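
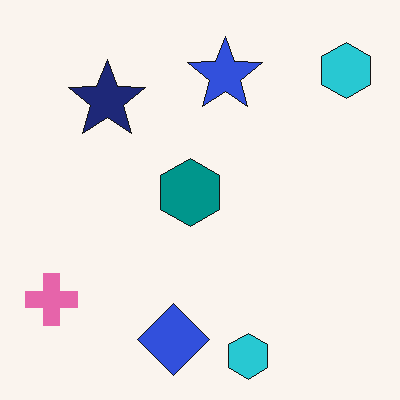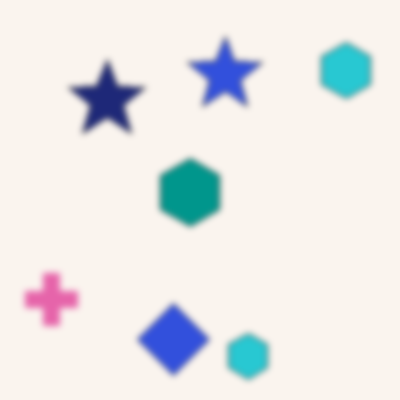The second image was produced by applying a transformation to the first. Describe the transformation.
This is the original image noticeably gaussian-blurred.

Shape edges and outlines are uniformly softened across the whole image.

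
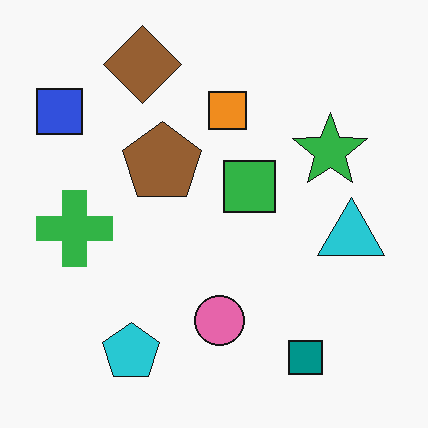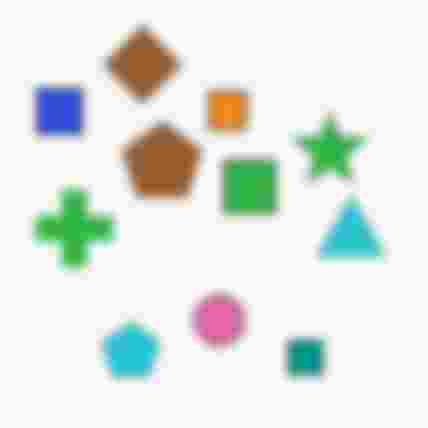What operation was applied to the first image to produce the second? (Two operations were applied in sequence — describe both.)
The second image is the first moderately blurred, then degraded with heavy JPEG compression.

Shape edges and outlines are uniformly softened across the whole image. Blocky 8×8 compression artifacts appear around shape edges and the flat background shows ringing — characteristic JPEG degradation.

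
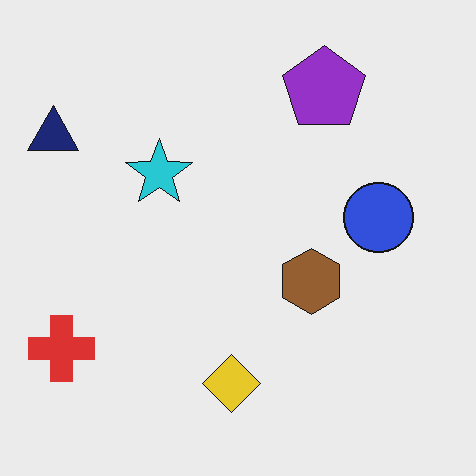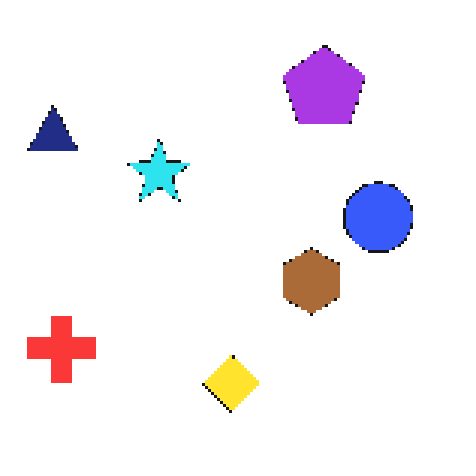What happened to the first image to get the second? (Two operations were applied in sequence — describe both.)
The second image is the first lightly pixelated (a mild mosaic effect), then brightened a little.

Shapes are reduced to large square blocks; fine edges and outlines are lost — a downscale-then-upscale (mosaic) effect. Every pixel — background and shapes alike — is uniformly brightened.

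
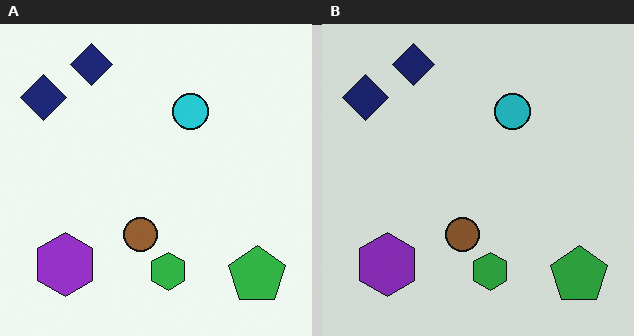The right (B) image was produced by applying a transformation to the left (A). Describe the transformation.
The image was darkened a little.

Every pixel — background and shapes alike — is uniformly darkened.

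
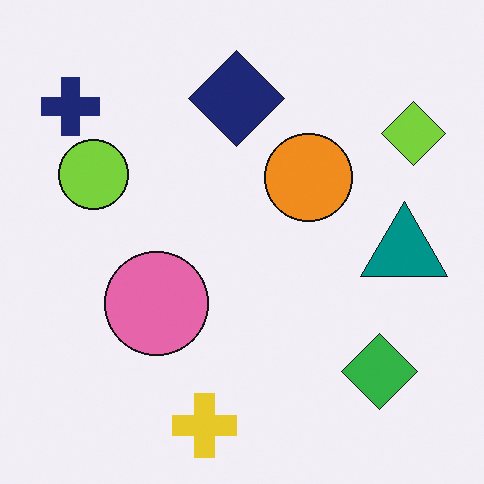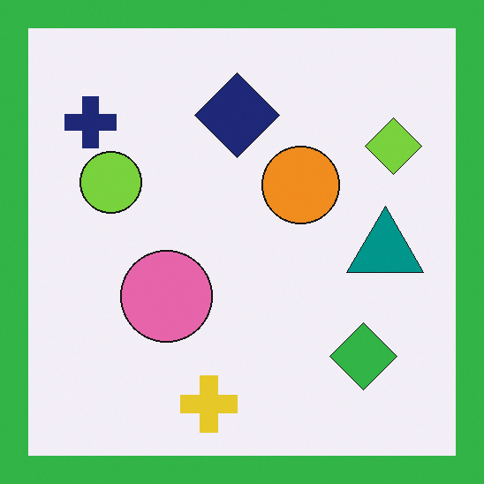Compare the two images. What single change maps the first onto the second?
The second image is the first framed with a green border.

A solid green frame runs around the edge of the second image, with the content slightly shrunk inside it.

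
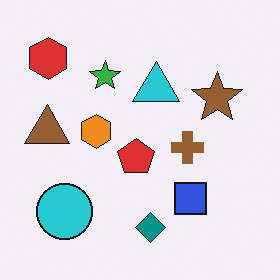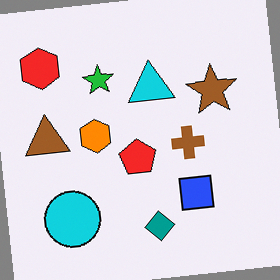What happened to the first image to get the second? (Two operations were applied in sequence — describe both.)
The transformation is: rotated counter-clockwise by a slight angle, then slightly oversaturated.

Every shape is tilted by the same angle and the image corners show triangular fill wedges — a whole-image rotation by a non-right angle. All colors are more vivid — a global saturation change.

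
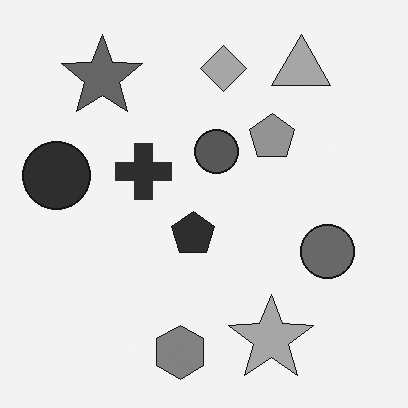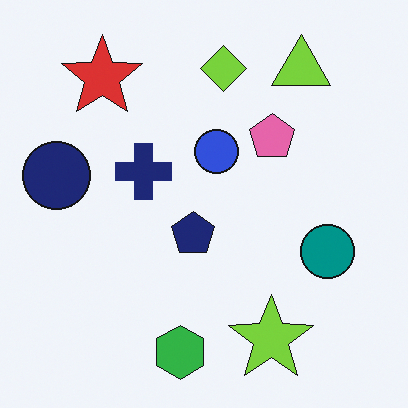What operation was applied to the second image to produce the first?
The transformation is: converted to grayscale.

All color is removed — every shape is now a shade of grey.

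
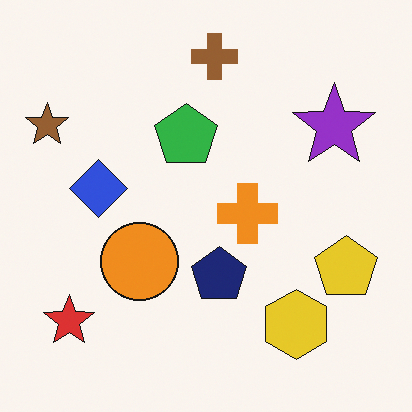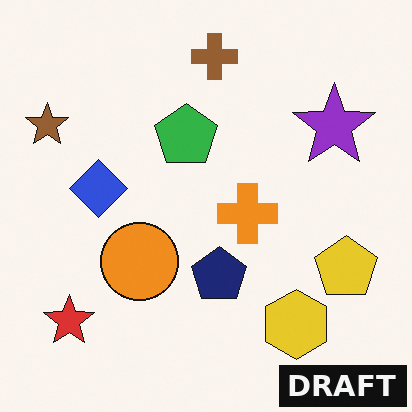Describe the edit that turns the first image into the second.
The second image is the first watermarked with the text "DRAFT" in the lower-right corner.

A dark label reading "DRAFT" appears in the lower-right corner.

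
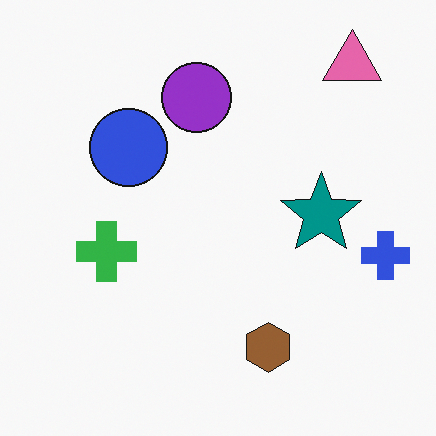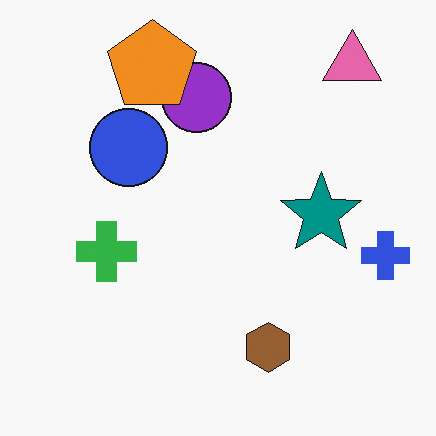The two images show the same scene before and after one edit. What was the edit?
It was overlaid with an additional orange pentagon.

An orange pentagon appears in the second image that is absent from the first.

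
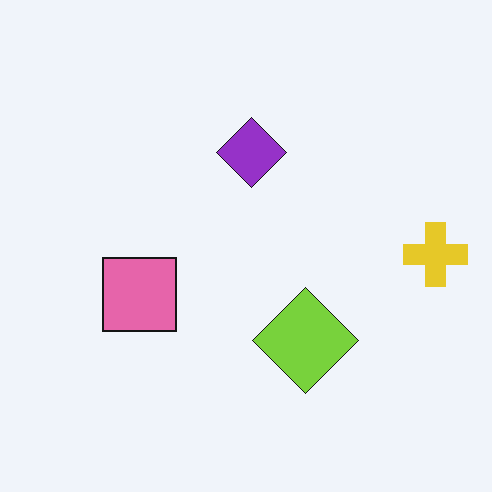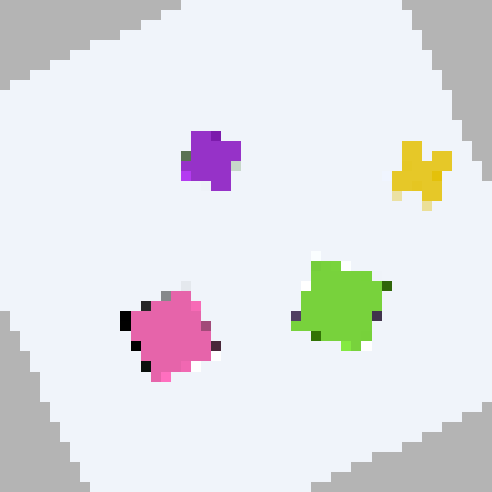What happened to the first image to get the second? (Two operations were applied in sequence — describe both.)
The transformation is: rotated counter-clockwise by a moderate amount, then coarsely pixelated.

Every shape is tilted by the same angle and the image corners show triangular fill wedges — a whole-image rotation by a non-right angle. Shapes are reduced to large square blocks; fine edges and outlines are lost — a downscale-then-upscale (mosaic) effect.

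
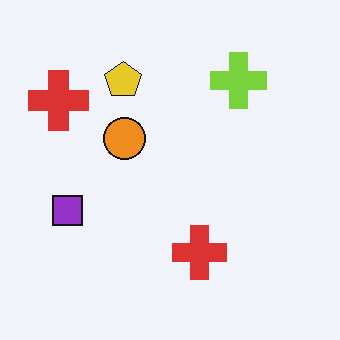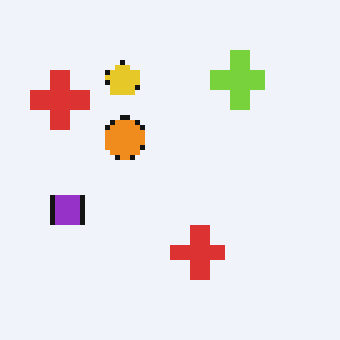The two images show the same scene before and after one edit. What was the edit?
It was lightly pixelated (a mild mosaic effect).

Shapes are reduced to large square blocks; fine edges and outlines are lost — a downscale-then-upscale (mosaic) effect.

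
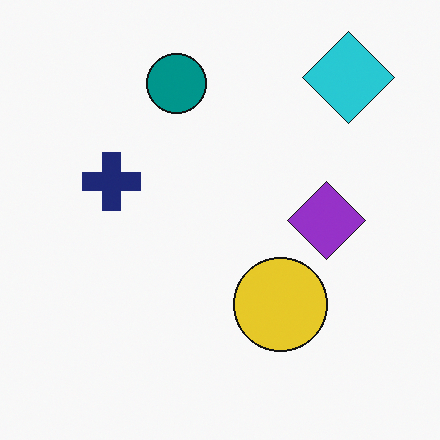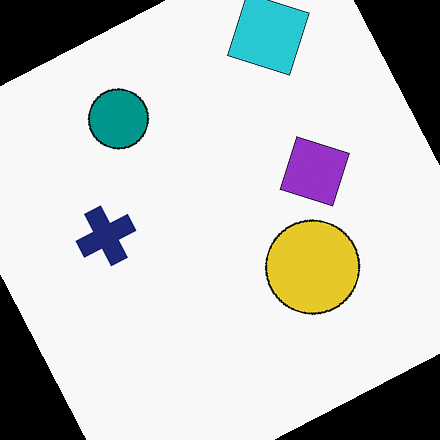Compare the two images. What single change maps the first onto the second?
The transformation is: rotated counter-clockwise by a clearly visible amount.

Every shape is tilted by the same angle and the image corners show triangular fill wedges — a whole-image rotation by a non-right angle.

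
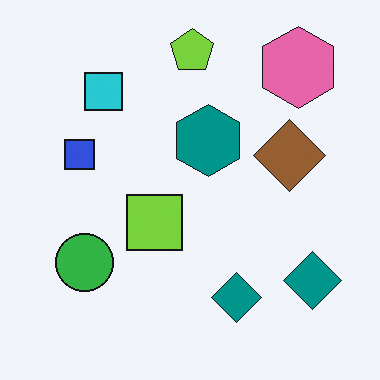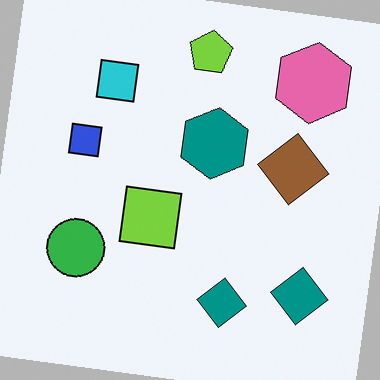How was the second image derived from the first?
The second image is the first rotated clockwise by a slight angle.

Every shape is tilted by the same angle and the image corners show triangular fill wedges — a whole-image rotation by a non-right angle.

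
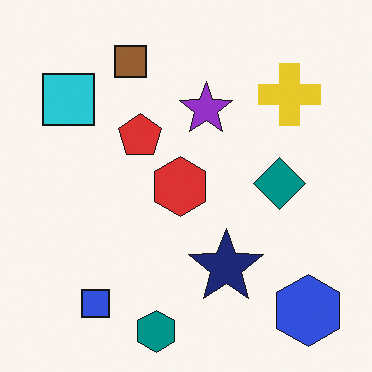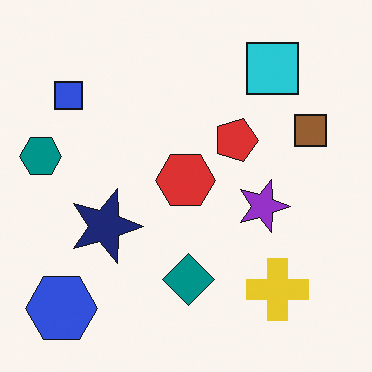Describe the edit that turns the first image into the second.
Rotated 90° clockwise.

The blue hexagon sits in the bottom-right of the first image and the bottom-left of the second — consistent with a whole-image 90° clockwise rotation.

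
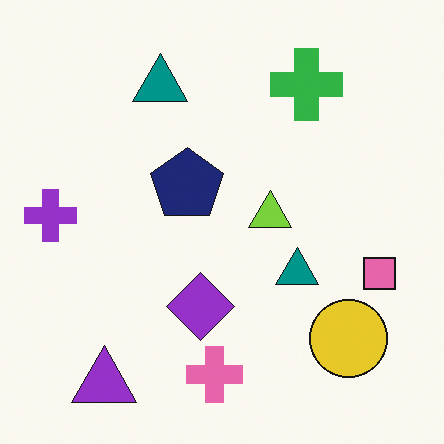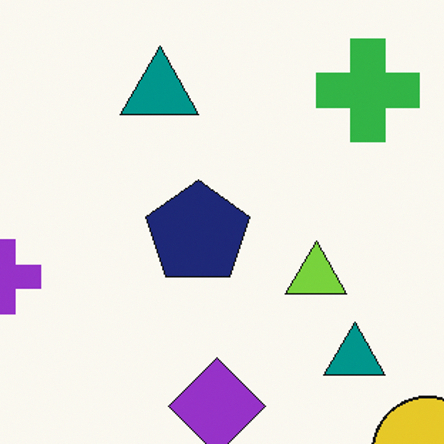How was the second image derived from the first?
This is the original image cropped slightly and scaled back up.

The visible shapes are larger and the field of view is narrower; shapes near the original edges may be partly or wholly outside the frame — a crop-and-rescale.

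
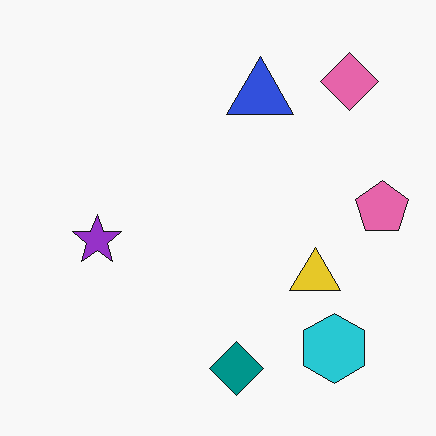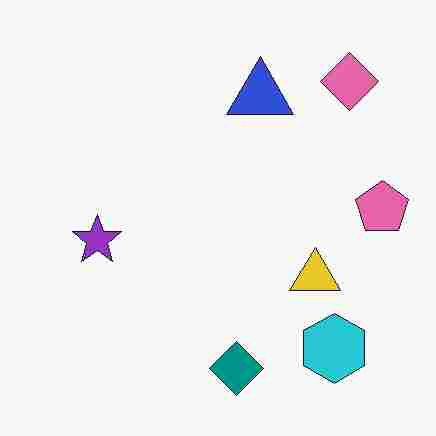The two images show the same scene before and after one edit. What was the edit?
Degraded with heavy JPEG compression.

Blocky 8×8 compression artifacts appear around shape edges and the flat background shows ringing — characteristic JPEG degradation.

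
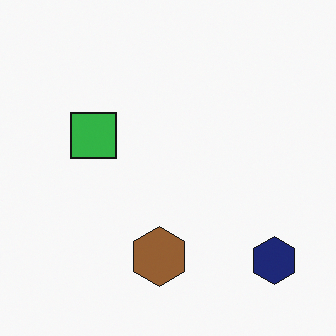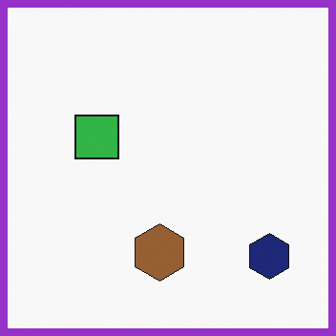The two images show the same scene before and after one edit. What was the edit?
Framed with a purple border.

A solid purple frame runs around the edge of the second image, with the content slightly shrunk inside it.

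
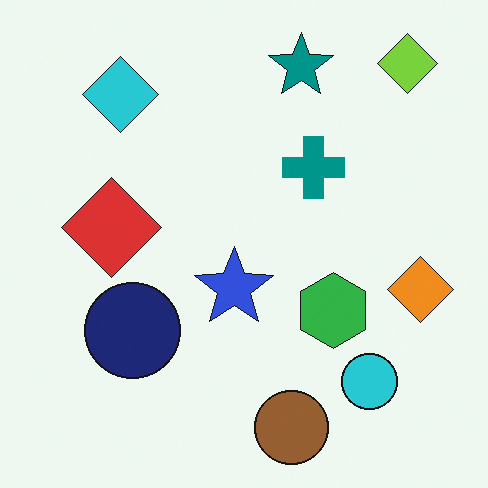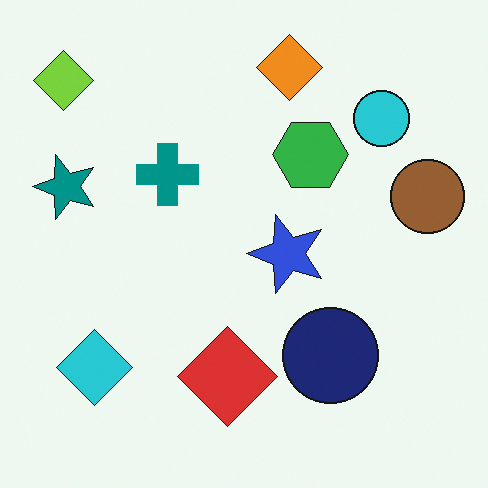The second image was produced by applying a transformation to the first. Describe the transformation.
The image was rotated 90° counter-clockwise.

The lime diamond sits in the top-right of the first image and the top-left of the second — consistent with a whole-image 90° counter-clockwise rotation.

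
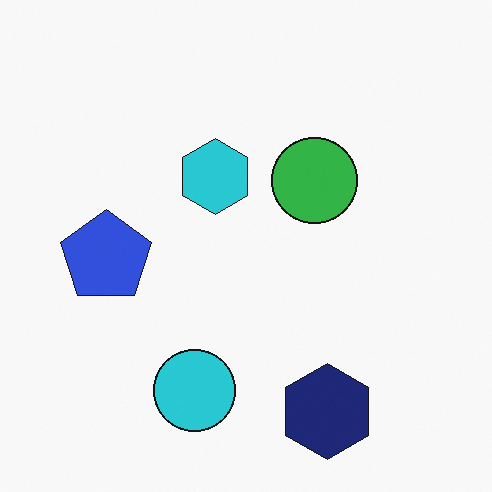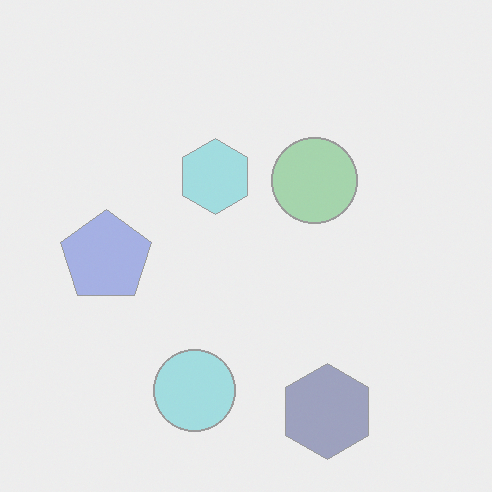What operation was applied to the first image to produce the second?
The second image is the first washed out (contrast reduced).

Tones are pushed toward mid-grey across the whole image — a global contrast change.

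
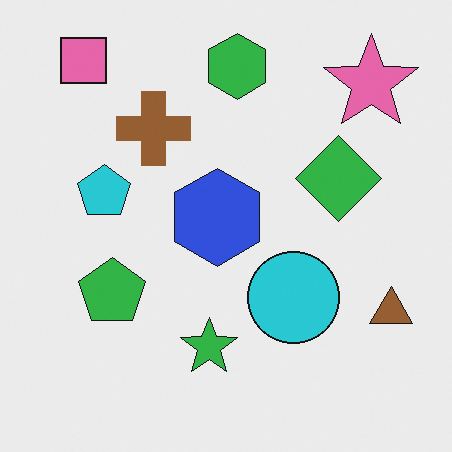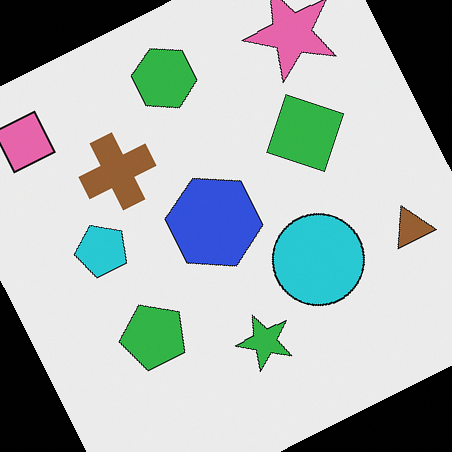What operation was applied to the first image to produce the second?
Rotated counter-clockwise by a clearly visible amount.

Every shape is tilted by the same angle and the image corners show triangular fill wedges — a whole-image rotation by a non-right angle.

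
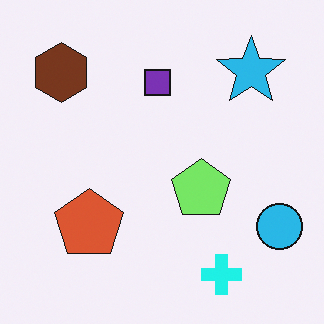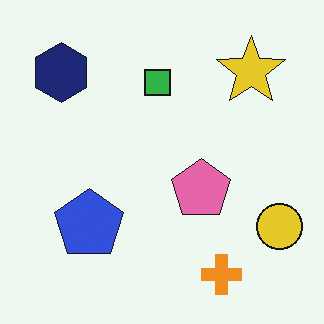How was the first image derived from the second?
The transformation is: hue-shifted through roughly a third of the color wheel.

Every shape's color has rotated by the same amount around the hue wheel — a uniform hue shift.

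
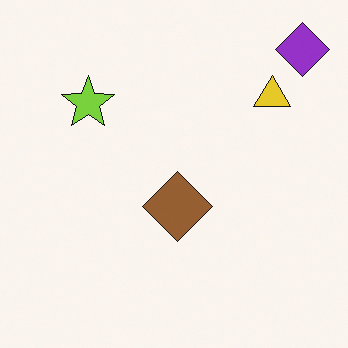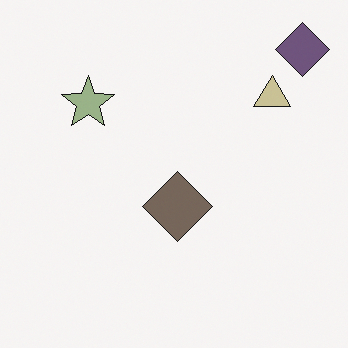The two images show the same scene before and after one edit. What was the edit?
The second image is the first heavily desaturated.

All colors are more muted and greyish — a global saturation change.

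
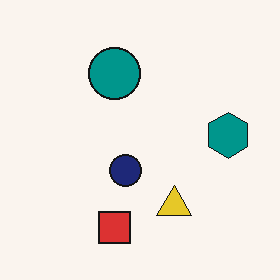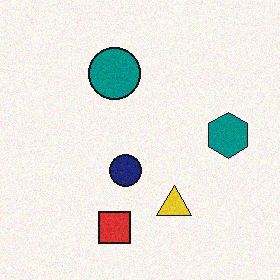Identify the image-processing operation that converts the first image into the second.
This is the original image degraded with a light layer of grain.

Random speckle covers the whole image, including the flat background.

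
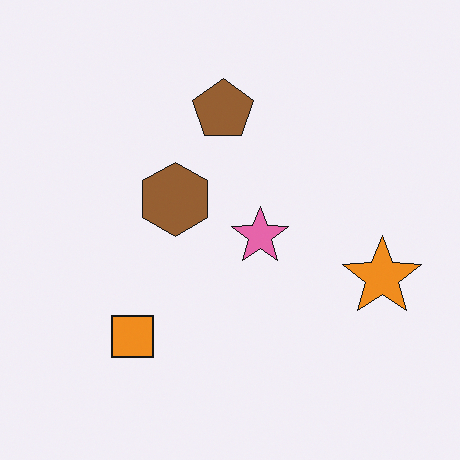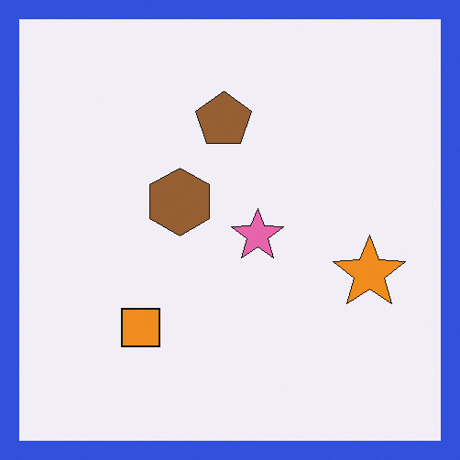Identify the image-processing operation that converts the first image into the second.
The transformation is: framed with a blue border.

A solid blue frame runs around the edge of the second image, with the content slightly shrunk inside it.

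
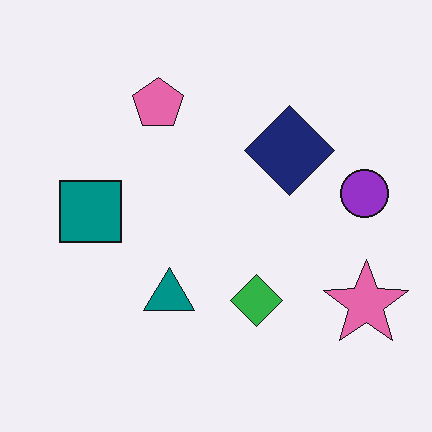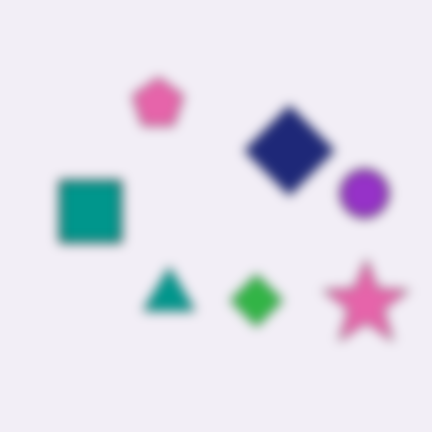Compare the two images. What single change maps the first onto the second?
The transformation is: strongly gaussian-blurred.

Shape edges and outlines are uniformly softened across the whole image.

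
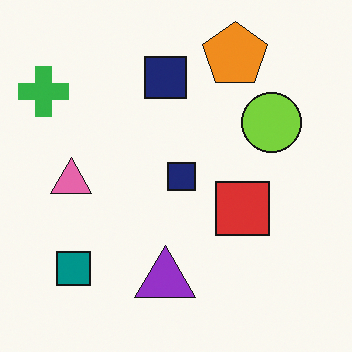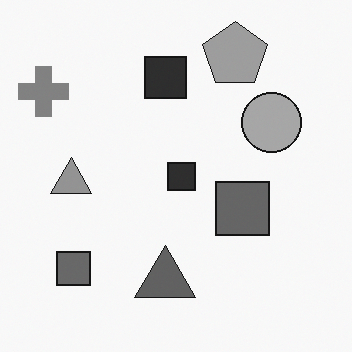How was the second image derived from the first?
The second image is the first converted to grayscale.

All color is removed — every shape is now a shade of grey.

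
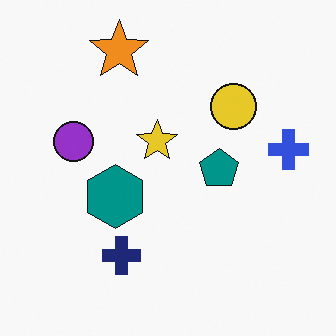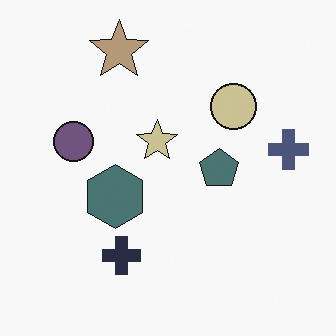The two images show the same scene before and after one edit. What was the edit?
The second image is the first heavily desaturated.

All colors are more muted and greyish — a global saturation change.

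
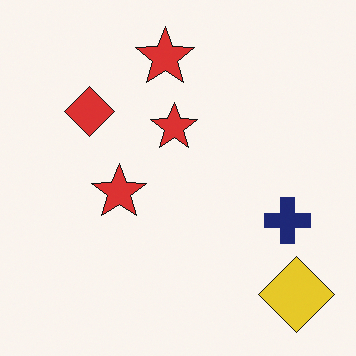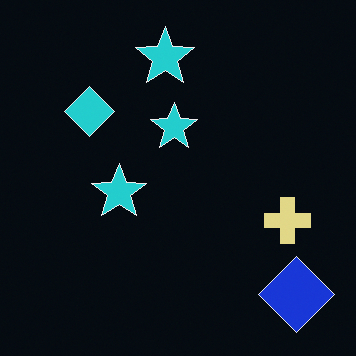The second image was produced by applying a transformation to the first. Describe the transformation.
The second image is the first color-inverted (negative).

The light background has become dark and every shape's color is its complement — a photographic negative.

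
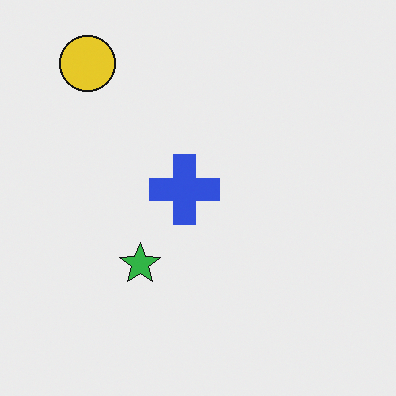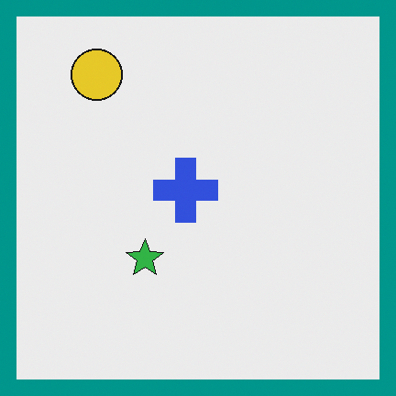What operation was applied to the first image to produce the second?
The transformation is: framed with a teal border.

A solid teal frame runs around the edge of the second image, with the content slightly shrunk inside it.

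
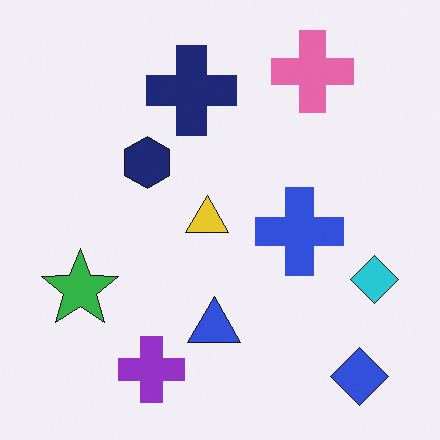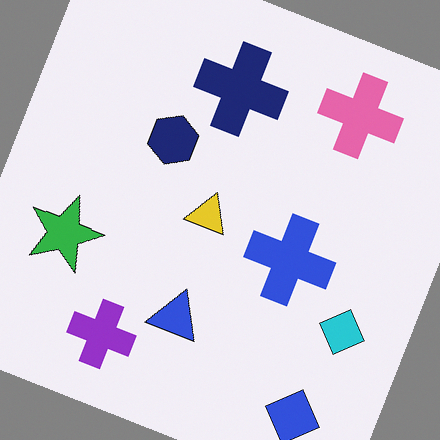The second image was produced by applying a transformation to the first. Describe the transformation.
This is the original image rotated clockwise by a clearly visible amount.

Every shape is tilted by the same angle and the image corners show triangular fill wedges — a whole-image rotation by a non-right angle.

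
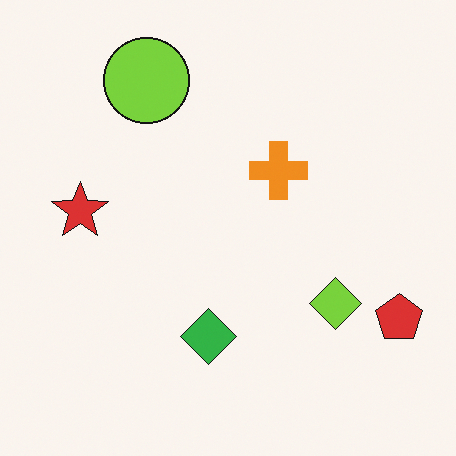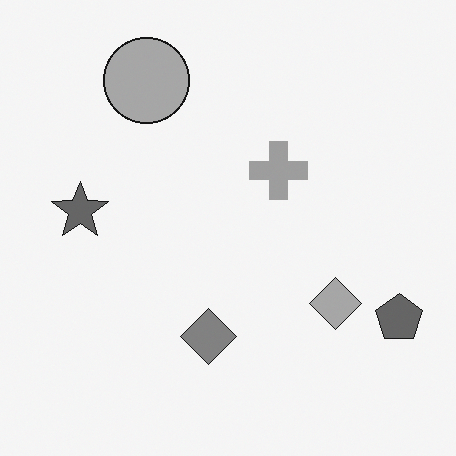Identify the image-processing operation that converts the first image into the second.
The second image is the first converted to grayscale.

All color is removed — every shape is now a shade of grey.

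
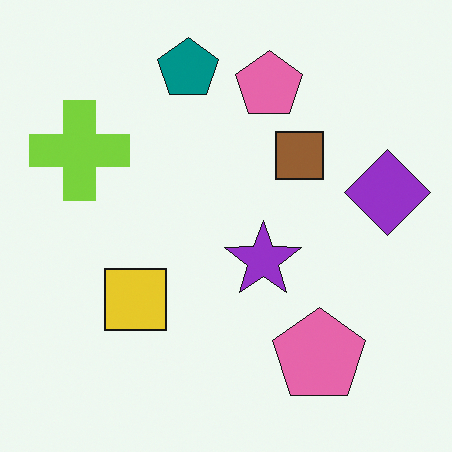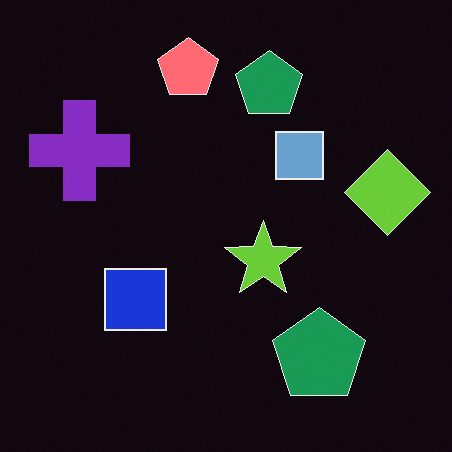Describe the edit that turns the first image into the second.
The image was color-inverted (negative).

The light background has become dark and every shape's color is its complement — a photographic negative.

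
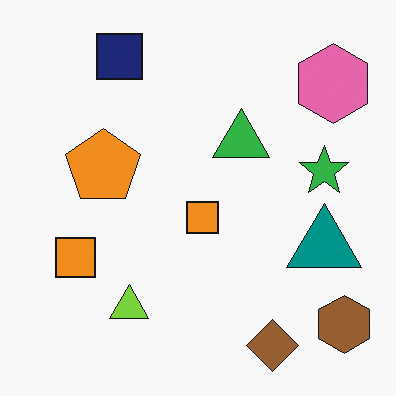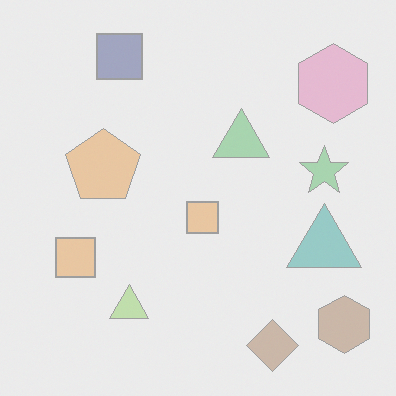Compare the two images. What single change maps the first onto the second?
Washed out (contrast reduced).

Tones are pushed toward mid-grey across the whole image — a global contrast change.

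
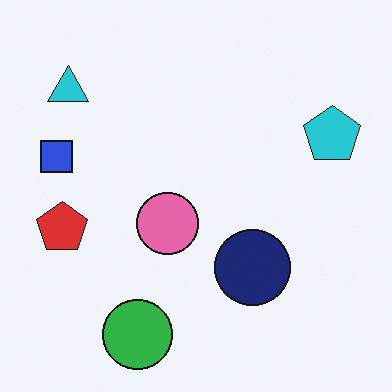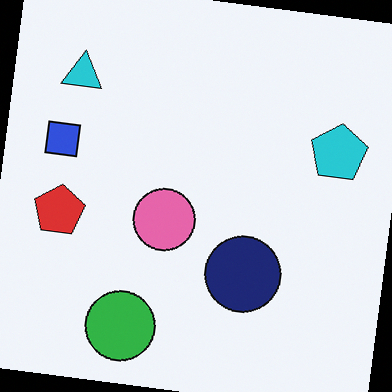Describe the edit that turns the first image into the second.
This is the original image rotated clockwise by a few degrees.

Every shape is tilted by the same angle and the image corners show triangular fill wedges — a whole-image rotation by a non-right angle.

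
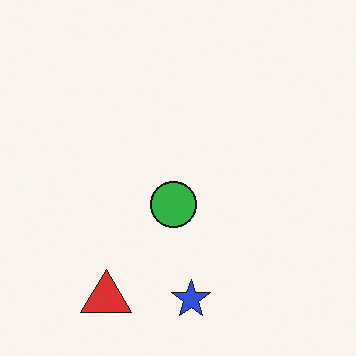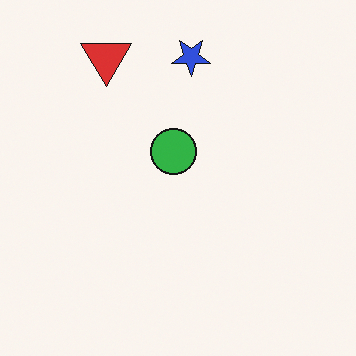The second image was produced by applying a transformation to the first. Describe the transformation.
The second image is the first flipped vertically (top ↔ bottom).

The blue star is in the bottom of the first image and the top of the second — shapes on opposite sides of the horizontal midline have swapped in a mirror flip.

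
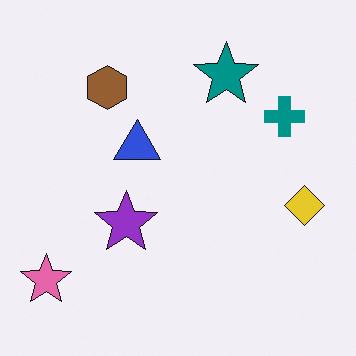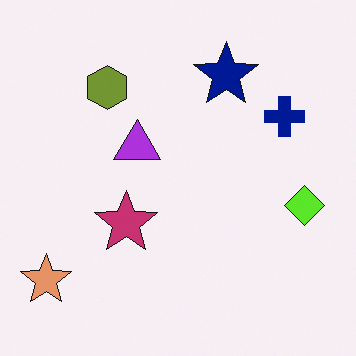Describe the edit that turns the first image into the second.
The second image is the first hue-shifted slightly.

Every shape's color has rotated by the same amount around the hue wheel — a uniform hue shift.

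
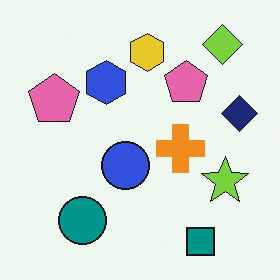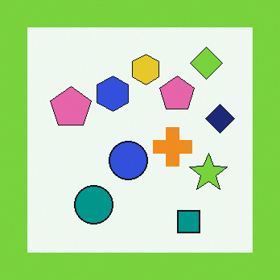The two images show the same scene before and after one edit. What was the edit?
It was framed with a lime border.

A solid lime frame runs around the edge of the second image, with the content slightly shrunk inside it.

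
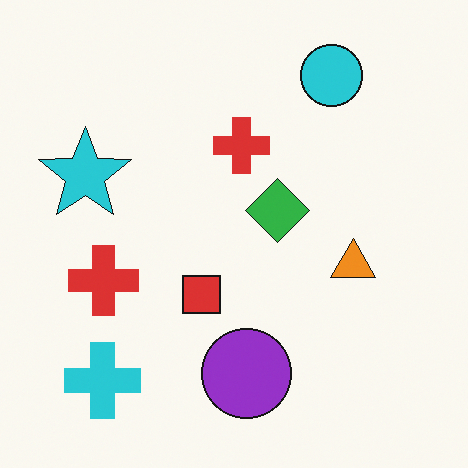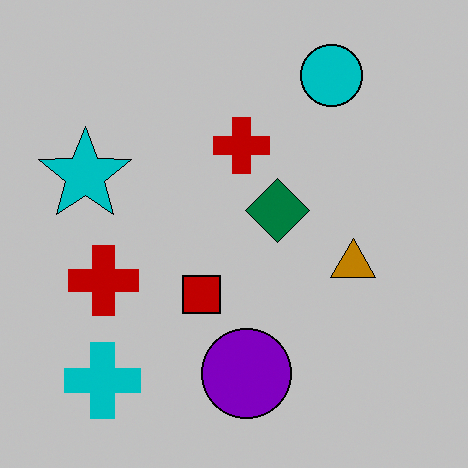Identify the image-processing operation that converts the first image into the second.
The transformation is: heavily posterized to just a handful of flat colors.

Each flat color has snapped to a coarser quantized level — most visibly, the near-white background has dropped to a flat grey.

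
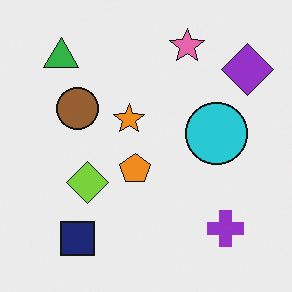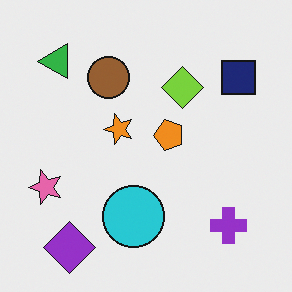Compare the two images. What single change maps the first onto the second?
It was transposed (reflected across the top-left ↔ bottom-right diagonal).

Shapes have swapped their row and column positions — what was in the top-right is now in the bottom-left — a diagonal reflection.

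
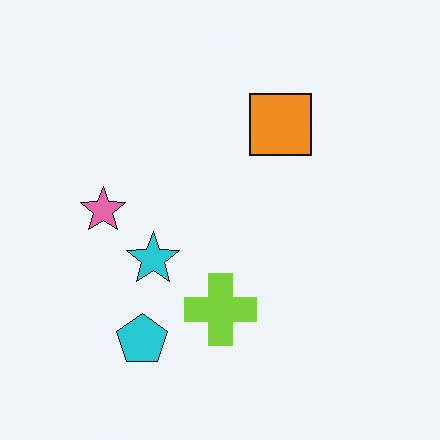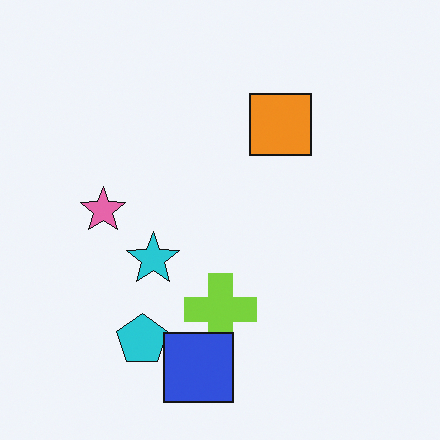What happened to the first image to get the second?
The image was overlaid with an additional blue square.

A blue square appears in the second image that is absent from the first.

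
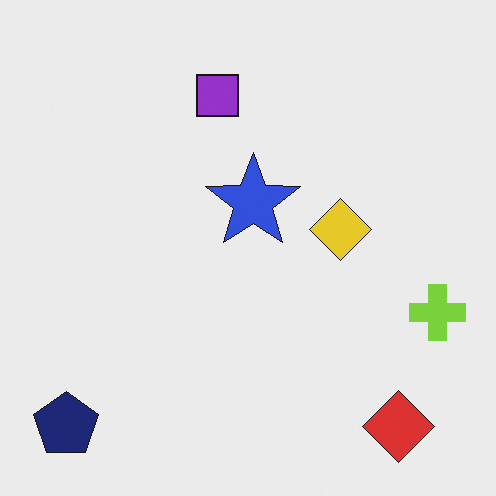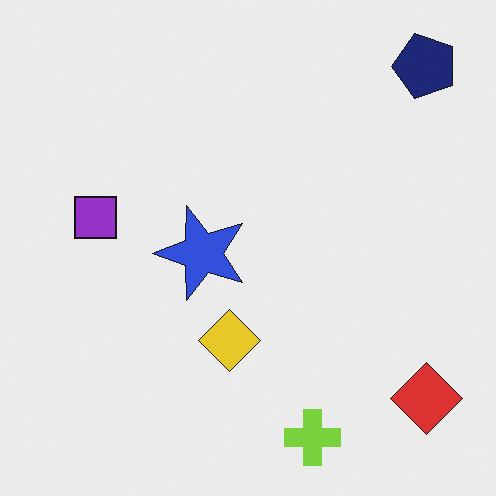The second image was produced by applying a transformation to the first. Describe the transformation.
The second image is the first transposed (reflected across the top-left ↔ bottom-right diagonal).

Shapes have swapped their row and column positions — what was in the top-right is now in the bottom-left — a diagonal reflection.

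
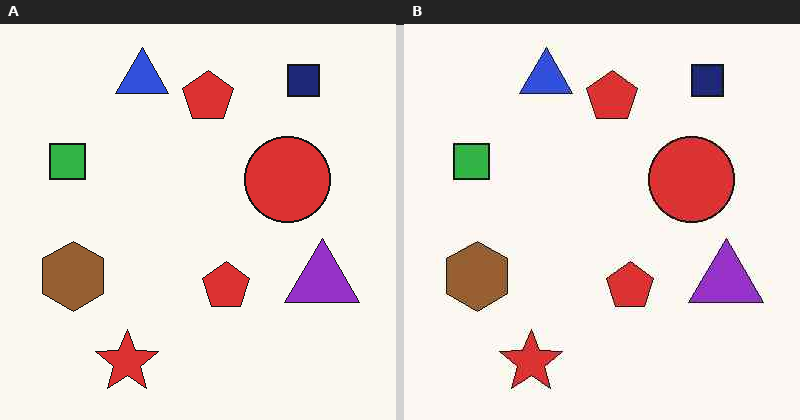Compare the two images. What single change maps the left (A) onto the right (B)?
Given moderate JPEG compression.

Blocky 8×8 compression artifacts appear around shape edges and the flat background shows ringing — characteristic JPEG degradation.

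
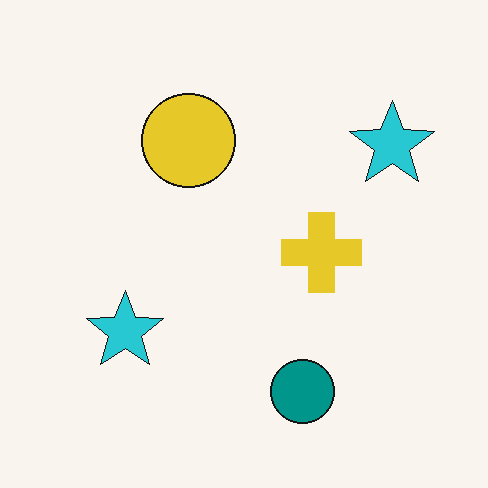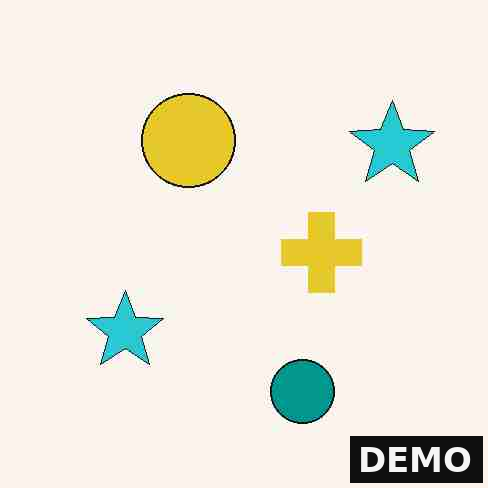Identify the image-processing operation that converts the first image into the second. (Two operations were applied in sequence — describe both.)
This is the original image degraded with heavy JPEG compression, then watermarked with the text "DEMO" in the lower-right corner.

Blocky 8×8 compression artifacts appear around shape edges and the flat background shows ringing — characteristic JPEG degradation. A dark label reading "DEMO" appears in the lower-right corner.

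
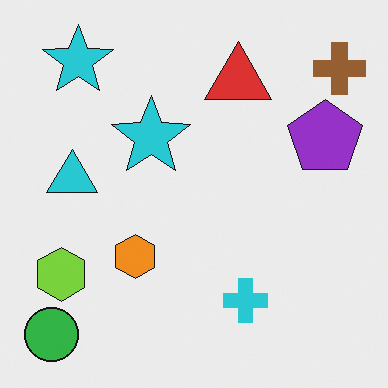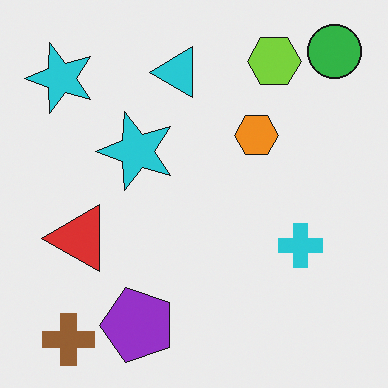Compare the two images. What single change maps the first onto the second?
The image was transposed (reflected across the top-left ↔ bottom-right diagonal).

Shapes have swapped their row and column positions — what was in the top-right is now in the bottom-left — a diagonal reflection.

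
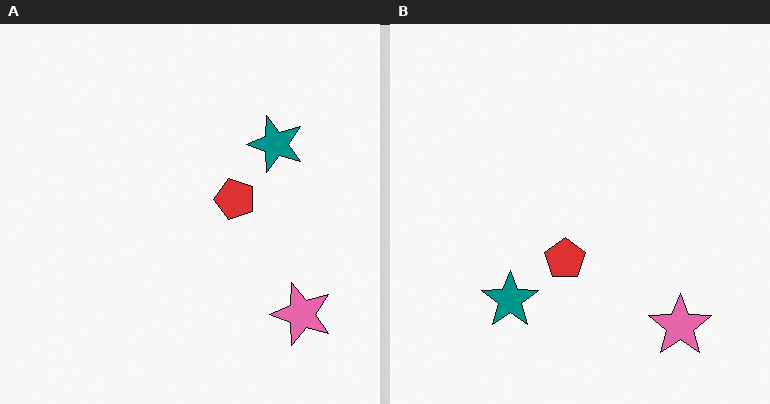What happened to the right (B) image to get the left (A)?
This is the original image transposed (reflected across the top-left ↔ bottom-right diagonal).

Shapes have swapped their row and column positions — what was in the top-right is now in the bottom-left — a diagonal reflection.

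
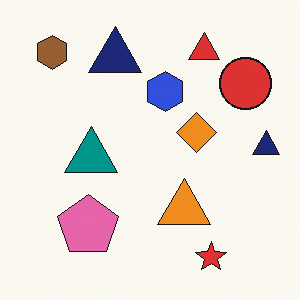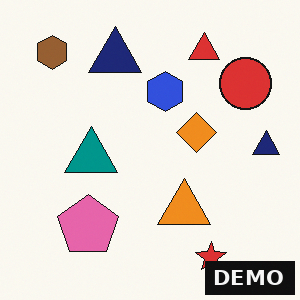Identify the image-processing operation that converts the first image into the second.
It was watermarked with the text "DEMO" in the lower-right corner.

A dark label reading "DEMO" appears in the lower-right corner.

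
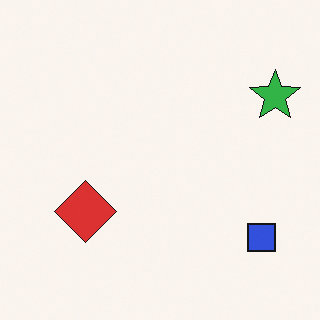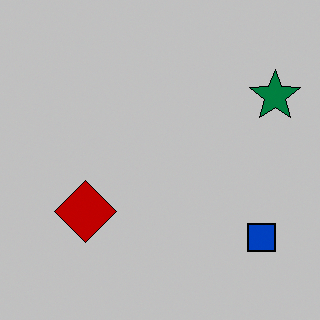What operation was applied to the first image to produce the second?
The transformation is: aggressively posterized.

Each flat color has snapped to a coarser quantized level — most visibly, the near-white background has dropped to a flat grey.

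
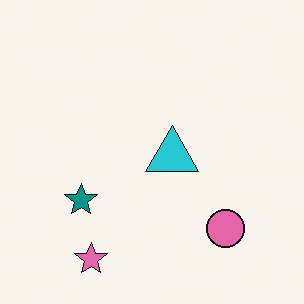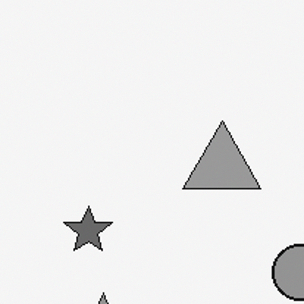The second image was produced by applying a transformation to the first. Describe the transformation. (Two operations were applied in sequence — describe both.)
This is the original image converted to grayscale, then cropped slightly and scaled back up.

All color is removed — every shape is now a shade of grey. The visible shapes are larger and the field of view is narrower; shapes near the original edges may be partly or wholly outside the frame — a crop-and-rescale.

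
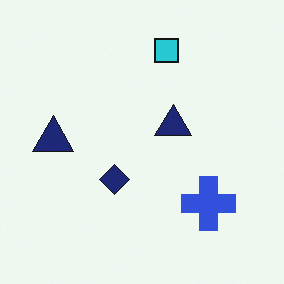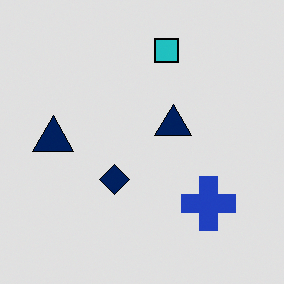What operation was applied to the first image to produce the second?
This is the original image posterized to a reduced palette.

Each flat color has snapped to a coarser quantized level — most visibly, the near-white background has dropped to a flat grey.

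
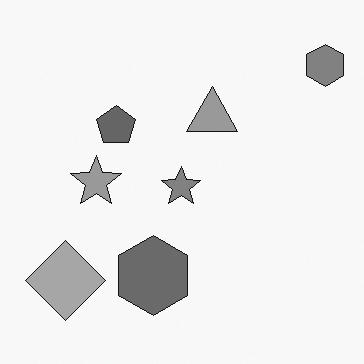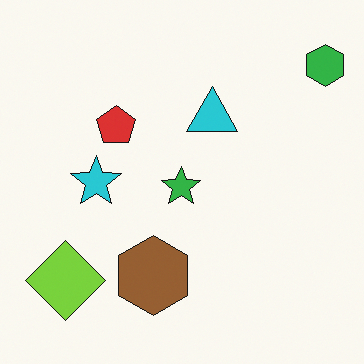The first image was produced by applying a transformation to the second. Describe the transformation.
The first image is the second converted to grayscale.

All color is removed — every shape is now a shade of grey.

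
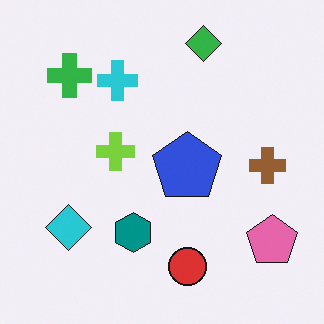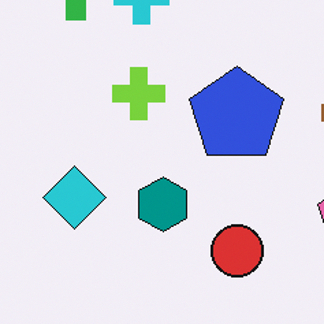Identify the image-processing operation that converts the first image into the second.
Cropped slightly and scaled back up.

The visible shapes are larger and the field of view is narrower; shapes near the original edges may be partly or wholly outside the frame — a crop-and-rescale.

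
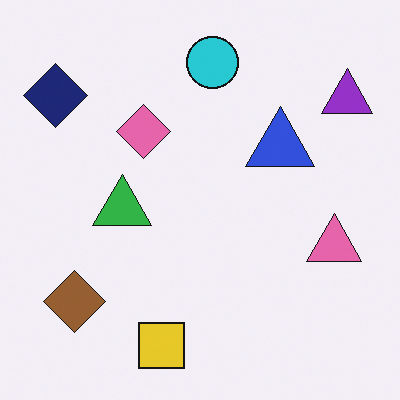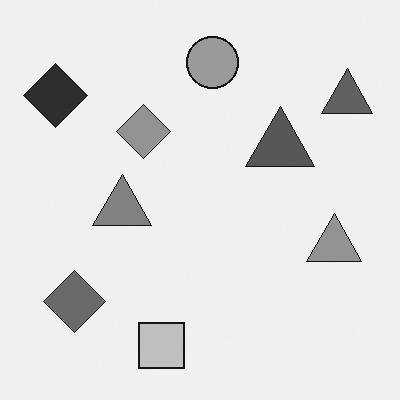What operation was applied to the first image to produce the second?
It was converted to grayscale.

All color is removed — every shape is now a shade of grey.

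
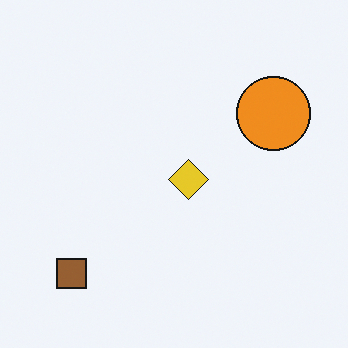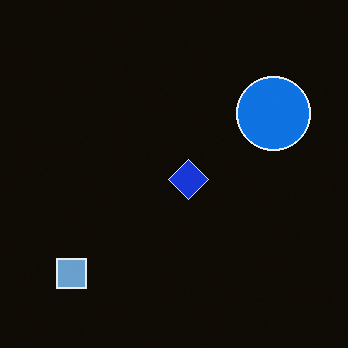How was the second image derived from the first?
The image was color-inverted (negative).

The light background has become dark and every shape's color is its complement — a photographic negative.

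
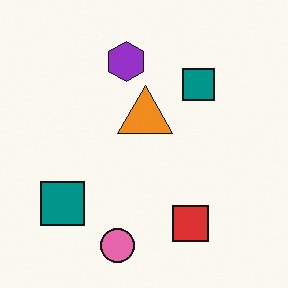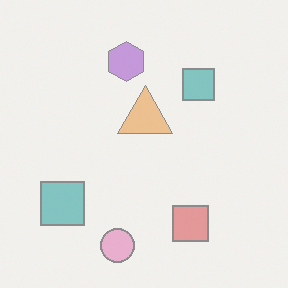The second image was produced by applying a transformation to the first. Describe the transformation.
It was given much lower contrast.

Tones are pushed toward mid-grey across the whole image — a global contrast change.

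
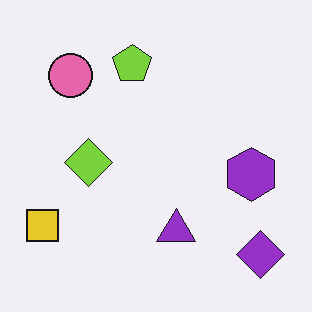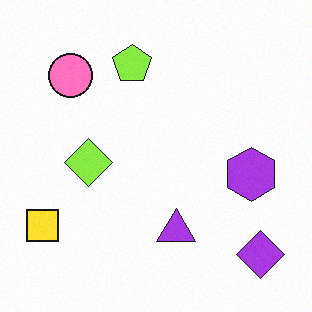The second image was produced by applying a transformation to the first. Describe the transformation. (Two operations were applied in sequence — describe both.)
Brightened a little, then degraded with a light layer of grain.

Every pixel — background and shapes alike — is uniformly brightened. Random speckle covers the whole image, including the flat background.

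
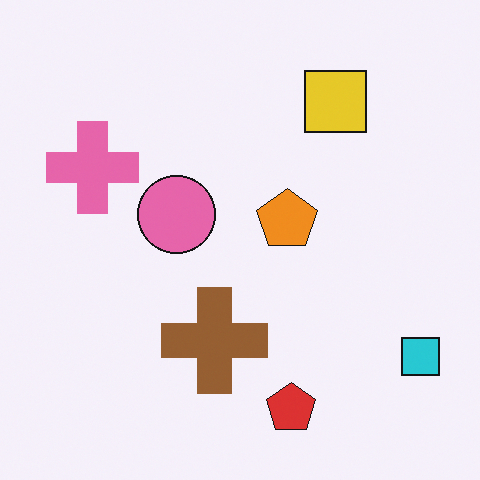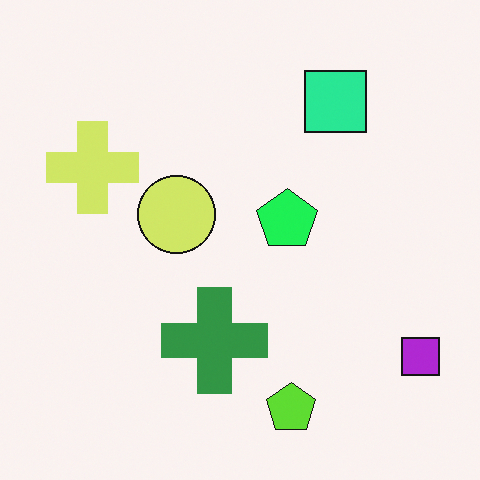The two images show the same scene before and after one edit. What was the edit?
The second image is the first hue-shifted noticeably.

Every shape's color has rotated by the same amount around the hue wheel — a uniform hue shift.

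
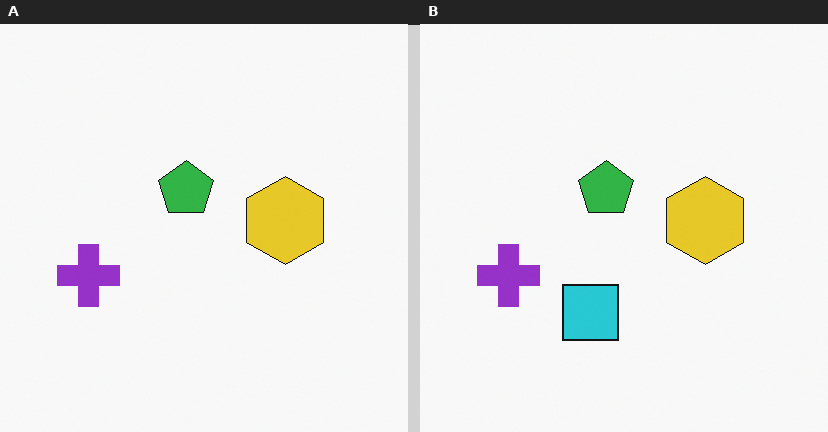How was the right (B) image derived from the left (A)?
The right (B) image is the left (A) overlaid with an additional cyan square.

A cyan square appears in the right (B) image that is absent from the left (A).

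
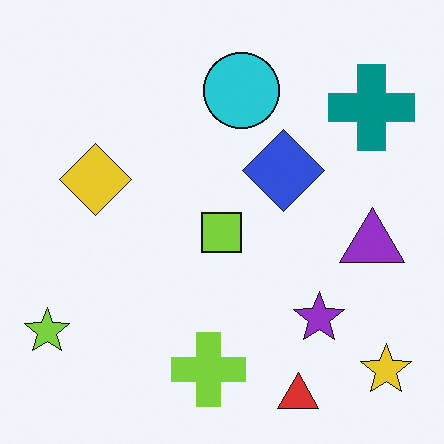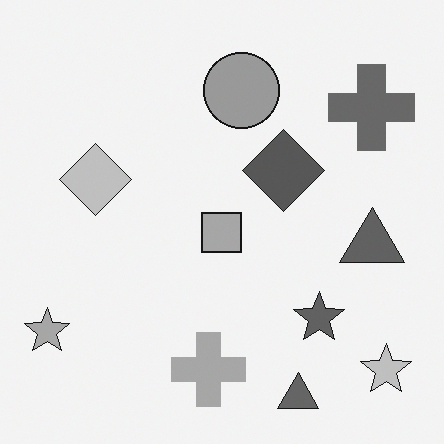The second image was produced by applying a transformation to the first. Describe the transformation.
The transformation is: converted to grayscale.

All color is removed — every shape is now a shade of grey.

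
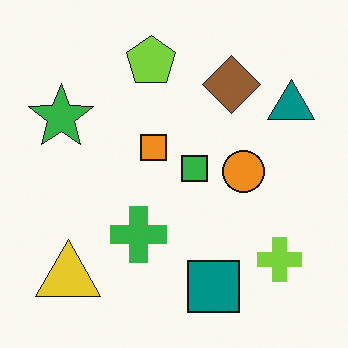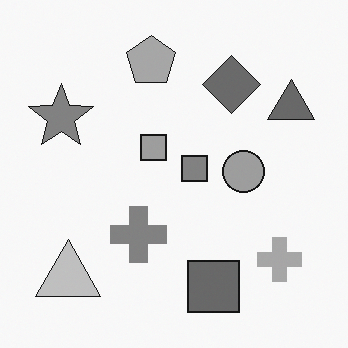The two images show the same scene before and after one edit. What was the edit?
The transformation is: converted to grayscale.

All color is removed — every shape is now a shade of grey.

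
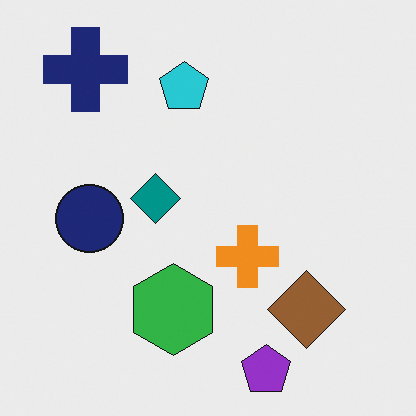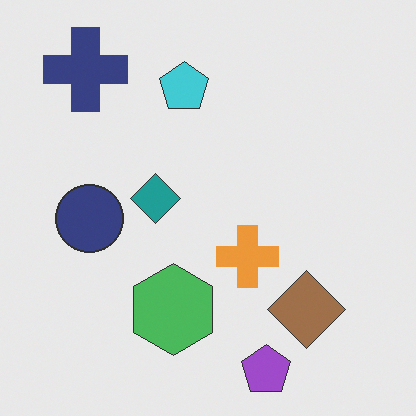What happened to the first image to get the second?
The second image is the first given slightly reduced contrast.

Tones are pushed toward mid-grey across the whole image — a global contrast change.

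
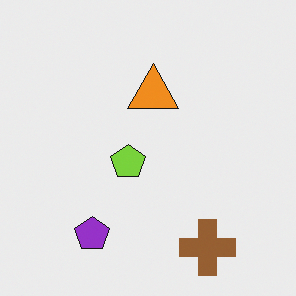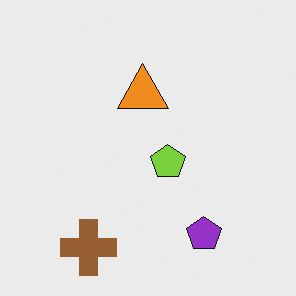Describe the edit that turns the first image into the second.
The second image is the first flipped horizontally (left ↔ right).

The brown cross is in the bottom-right of the first image and the bottom-left of the second — shapes on opposite sides of the vertical midline have swapped in a mirror flip.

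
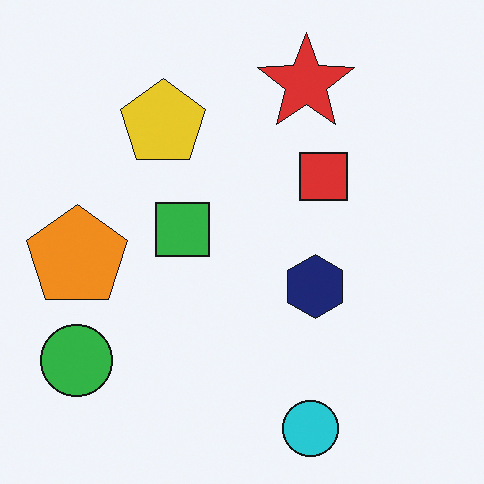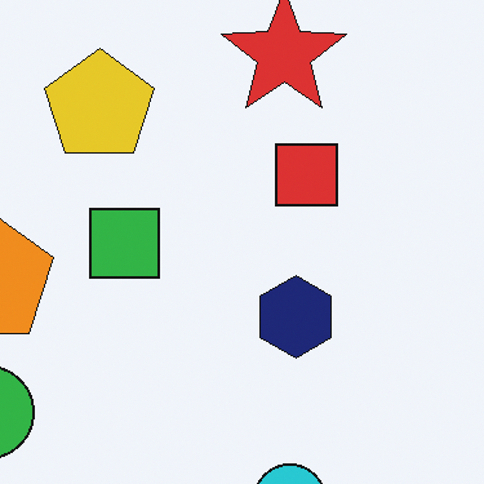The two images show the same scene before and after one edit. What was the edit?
The transformation is: cropped to a modestly smaller region and rescaled.

The visible shapes are larger and the field of view is narrower; shapes near the original edges may be partly or wholly outside the frame — a crop-and-rescale.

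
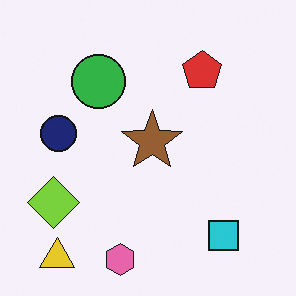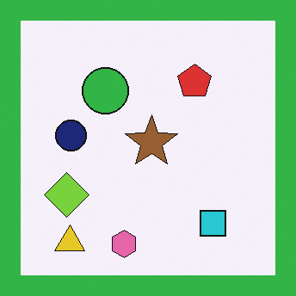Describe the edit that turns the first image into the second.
This is the original image framed with a green border.

A solid green frame runs around the edge of the second image, with the content slightly shrunk inside it.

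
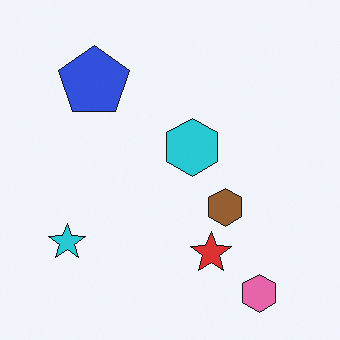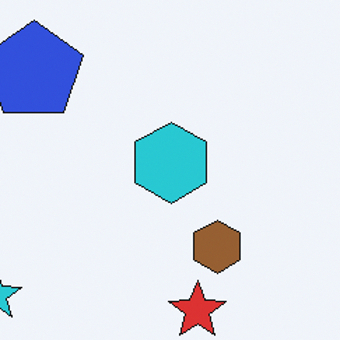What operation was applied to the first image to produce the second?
The transformation is: cropped to a modestly smaller region and rescaled.

The visible shapes are larger and the field of view is narrower; shapes near the original edges may be partly or wholly outside the frame — a crop-and-rescale.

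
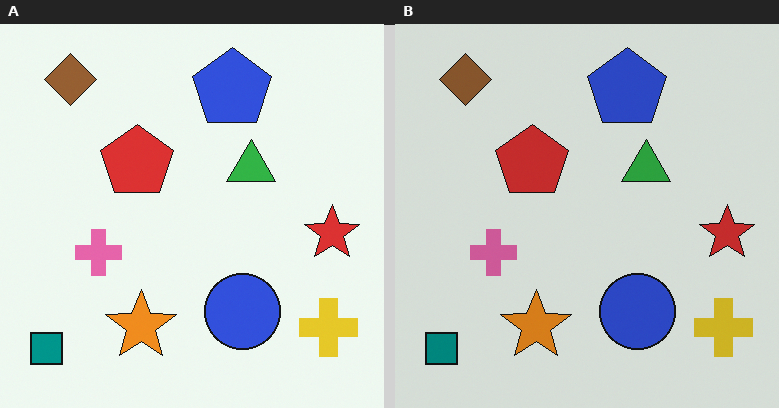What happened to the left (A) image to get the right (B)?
Darkened a little.

Every pixel — background and shapes alike — is uniformly darkened.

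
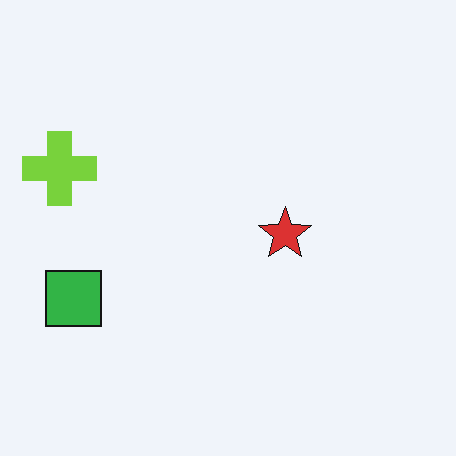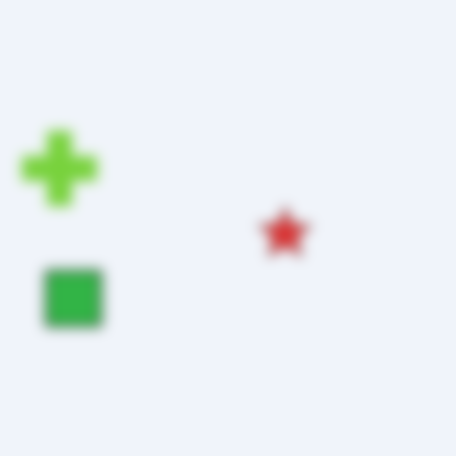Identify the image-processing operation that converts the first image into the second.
Strongly gaussian-blurred.

Shape edges and outlines are uniformly softened across the whole image.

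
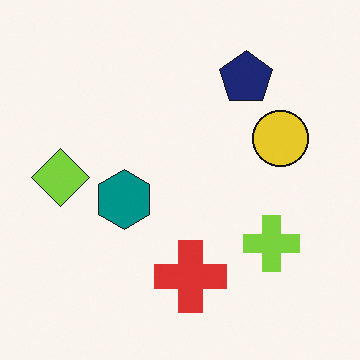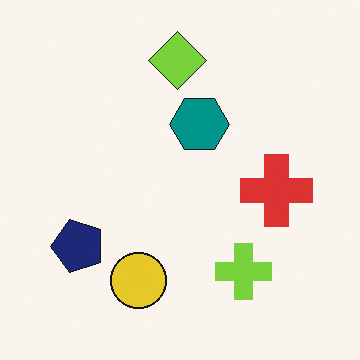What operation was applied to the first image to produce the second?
Transposed (reflected across the top-left ↔ bottom-right diagonal).

Shapes have swapped their row and column positions — what was in the top-right is now in the bottom-left — a diagonal reflection.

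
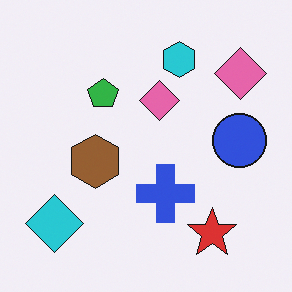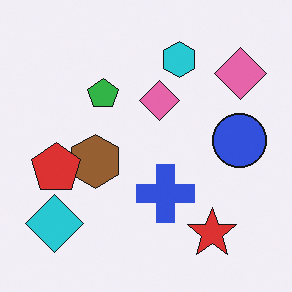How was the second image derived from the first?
The second image is the first overlaid with an additional red pentagon.

A red pentagon appears in the second image that is absent from the first.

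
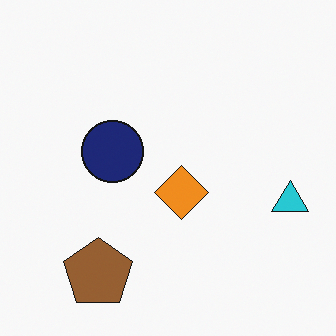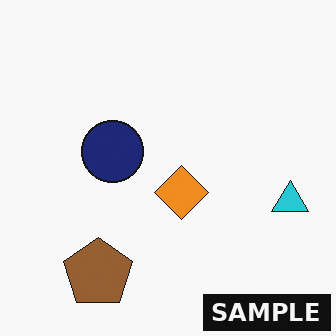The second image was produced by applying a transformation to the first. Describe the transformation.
The transformation is: watermarked with the text "SAMPLE" in the lower-right corner.

A dark label reading "SAMPLE" appears in the lower-right corner.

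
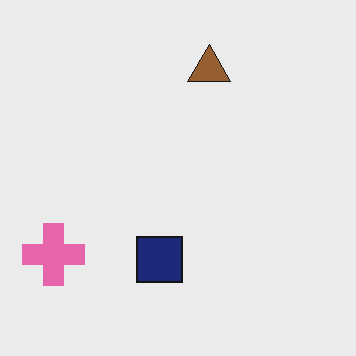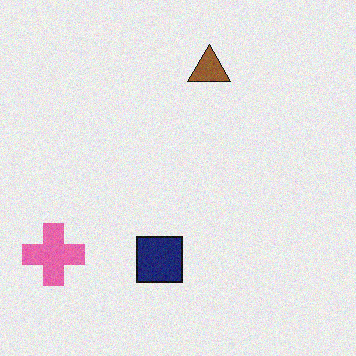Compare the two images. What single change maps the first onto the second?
This is the original image degraded with light additive noise.

Random speckle covers the whole image, including the flat background.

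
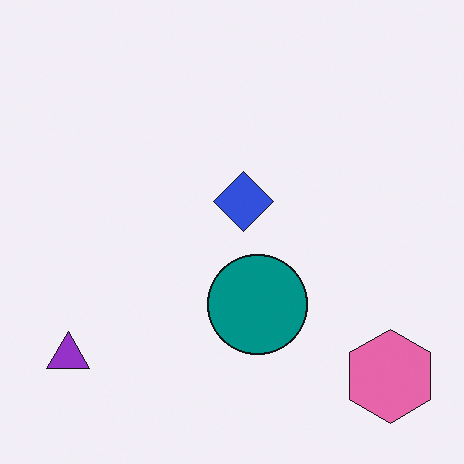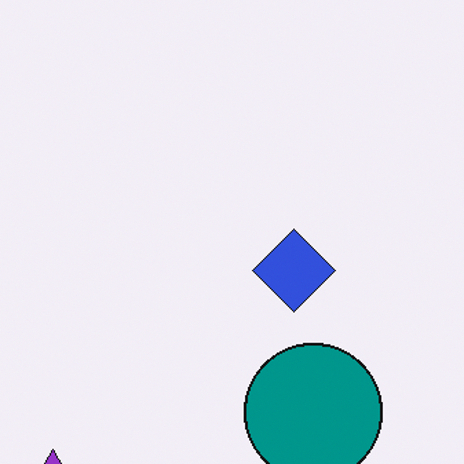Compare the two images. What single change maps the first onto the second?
Cropped to a modestly smaller region and rescaled.

The visible shapes are larger and the field of view is narrower; shapes near the original edges may be partly or wholly outside the frame — a crop-and-rescale.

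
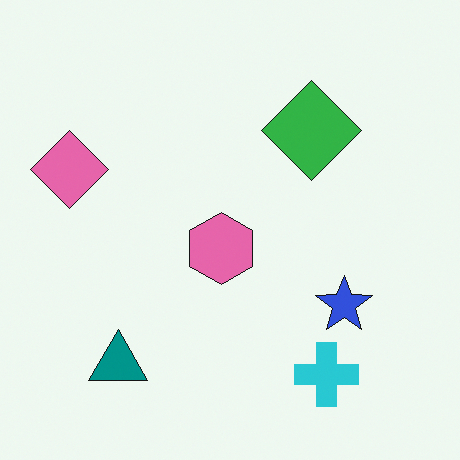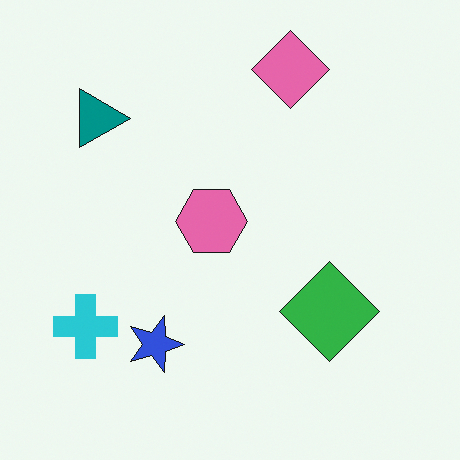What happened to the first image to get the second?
Rotated 90° clockwise.

The teal triangle sits in the bottom-left of the first image and the top-left of the second — consistent with a whole-image 90° clockwise rotation.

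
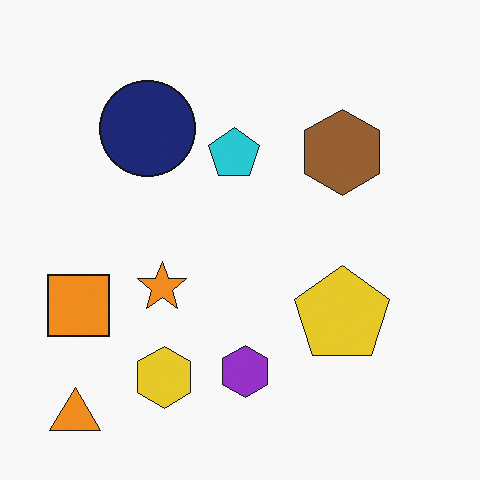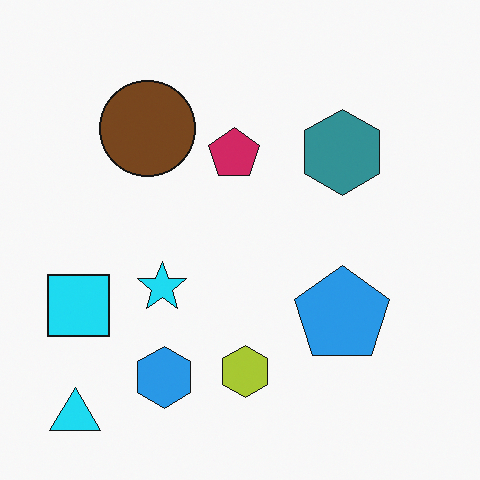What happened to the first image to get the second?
It was hue-shifted noticeably.

Every shape's color has rotated by the same amount around the hue wheel — a uniform hue shift.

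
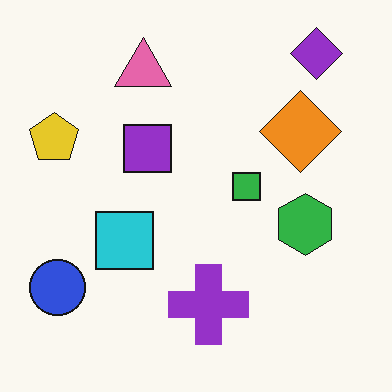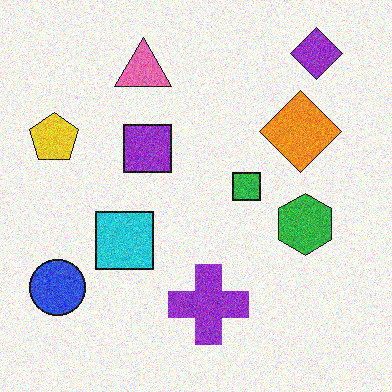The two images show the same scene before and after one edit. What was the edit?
The image was degraded with moderate additive noise.

Random speckle covers the whole image, including the flat background.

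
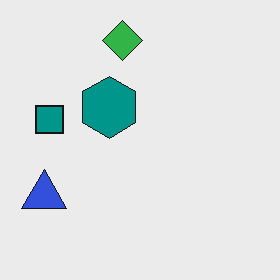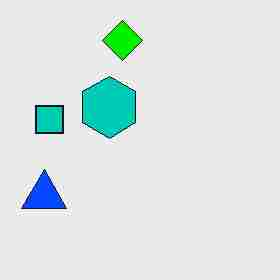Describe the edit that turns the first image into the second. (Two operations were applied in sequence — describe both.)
The second image is the first heavily oversaturated, then heavily JPEG-compressed with obvious blocking artifacts.

All colors are more vivid — a global saturation change. Blocky 8×8 compression artifacts appear around shape edges and the flat background shows ringing — characteristic JPEG degradation.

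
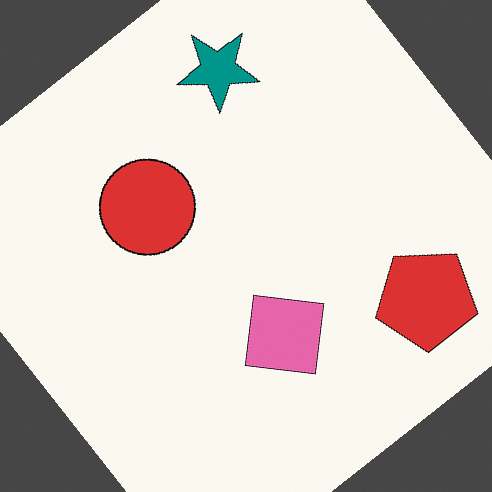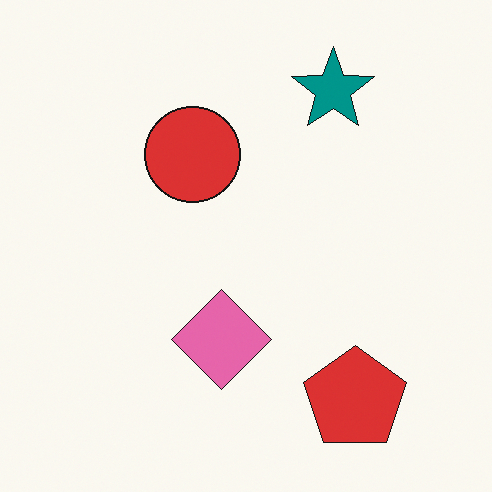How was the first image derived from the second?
Rotated counter-clockwise by a large amount — several tens of degrees.

Every shape is tilted by the same angle and the image corners show triangular fill wedges — a whole-image rotation by a non-right angle.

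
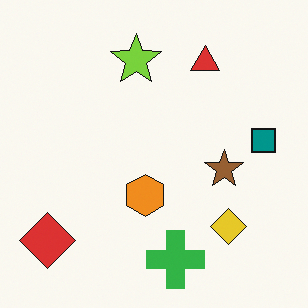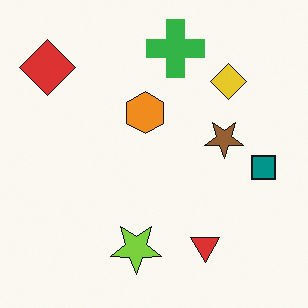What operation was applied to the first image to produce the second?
The second image is the first flipped vertically (top ↔ bottom).

The green cross is in the bottom of the first image and the top of the second — shapes on opposite sides of the horizontal midline have swapped in a mirror flip.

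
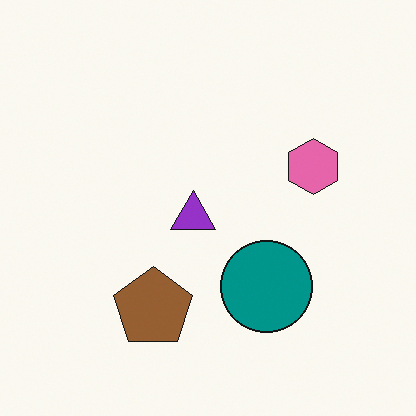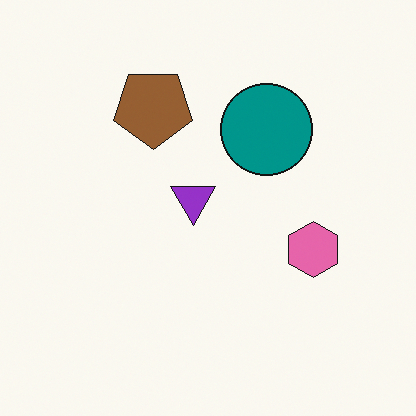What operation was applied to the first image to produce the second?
The second image is the first flipped vertically (top ↔ bottom).

The brown pentagon is in the bottom of the first image and the top of the second — shapes on opposite sides of the horizontal midline have swapped in a mirror flip.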